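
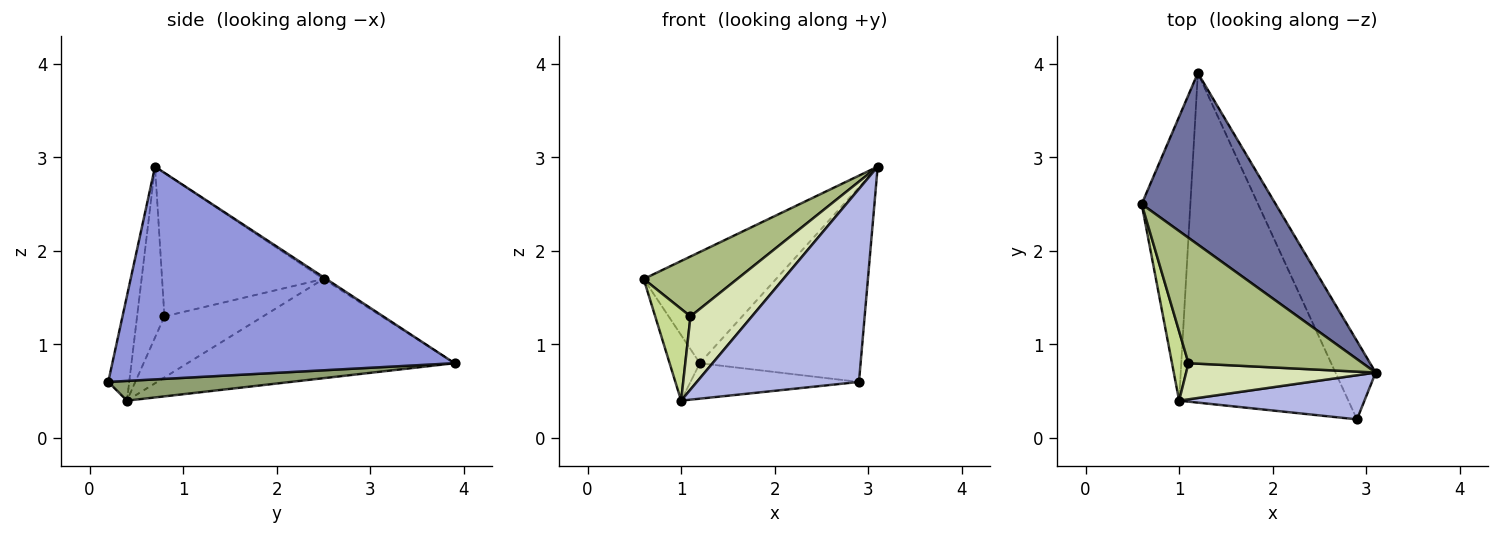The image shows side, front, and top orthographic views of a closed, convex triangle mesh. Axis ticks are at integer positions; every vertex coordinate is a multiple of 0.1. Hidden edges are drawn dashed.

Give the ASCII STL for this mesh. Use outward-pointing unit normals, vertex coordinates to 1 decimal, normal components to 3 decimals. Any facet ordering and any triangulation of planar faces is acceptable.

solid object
 facet normal -0.011 0.544 0.839
  outer loop
   vertex 1.2 3.9 0.8
   vertex 0.6 2.5 1.7
   vertex 3.1 0.7 2.9
  endloop
 endfacet
 facet normal -0.893 0.101 -0.438
  outer loop
   vertex 1.0 0.4 0.4
   vertex 0.6 2.5 1.7
   vertex 1.2 3.9 0.8
  endloop
 endfacet
 facet normal 0.892 0.419 -0.169
  outer loop
   vertex 2.9 0.2 0.6
   vertex 1.2 3.9 0.8
   vertex 3.1 0.7 2.9
  endloop
 endfacet
 facet normal -0.125 -0.967 0.221
  outer loop
   vertex 2.9 0.2 0.6
   vertex 3.1 0.7 2.9
   vertex 1.0 0.4 0.4
  endloop
 endfacet
 facet normal 0.115 0.106 -0.988
  outer loop
   vertex 2.9 0.2 0.6
   vertex 1.0 0.4 0.4
   vertex 1.2 3.9 0.8
  endloop
 endfacet
 facet normal -0.597 -0.346 0.724
  outer loop
   vertex 1.1 0.8 1.3
   vertex 3.1 0.7 2.9
   vertex 0.6 2.5 1.7
  endloop
 endfacet
 facet normal -0.913 -0.326 0.246
  outer loop
   vertex 1.1 0.8 1.3
   vertex 0.6 2.5 1.7
   vertex 1.0 0.4 0.4
  endloop
 endfacet
 facet normal -0.371 -0.833 0.411
  outer loop
   vertex 1.1 0.8 1.3
   vertex 1.0 0.4 0.4
   vertex 3.1 0.7 2.9
  endloop
 endfacet
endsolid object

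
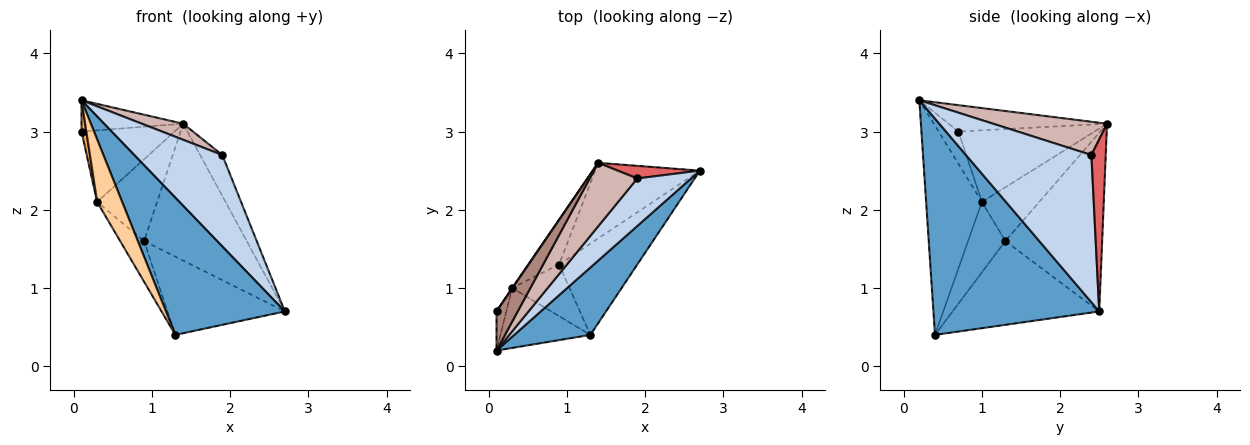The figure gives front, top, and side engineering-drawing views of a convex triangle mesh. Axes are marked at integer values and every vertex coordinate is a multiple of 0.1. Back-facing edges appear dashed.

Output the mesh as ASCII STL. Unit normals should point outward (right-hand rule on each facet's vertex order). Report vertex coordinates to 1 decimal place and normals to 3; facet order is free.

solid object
 facet normal 0.781 -0.560 0.275
  outer loop
   vertex 0.1 0.2 3.4
   vertex 1.3 0.4 0.4
   vertex 2.7 2.5 0.7
  endloop
 endfacet
 facet normal 0.784 -0.551 0.286
  outer loop
   vertex 1.9 2.4 2.7
   vertex 0.1 0.2 3.4
   vertex 2.7 2.5 0.7
  endloop
 endfacet
 facet normal -0.932 -0.226 -0.283
  outer loop
   vertex 0.3 1.0 2.1
   vertex 0.1 0.2 3.4
   vertex 0.1 0.7 3.0
  endloop
 endfacet
 facet normal -0.849 -0.381 -0.365
  outer loop
   vertex 0.3 1.0 2.1
   vertex 1.3 0.4 0.4
   vertex 0.1 0.2 3.4
  endloop
 endfacet
 facet normal -0.631 0.505 -0.589
  outer loop
   vertex 0.9 1.3 1.6
   vertex 2.7 2.5 0.7
   vertex 1.3 0.4 0.4
  endloop
 endfacet
 facet normal -0.694 0.446 -0.566
  outer loop
   vertex 0.9 1.3 1.6
   vertex 1.3 0.4 0.4
   vertex 0.3 1.0 2.1
  endloop
 endfacet
 facet normal 0.526 0.813 0.251
  outer loop
   vertex 1.4 2.6 3.1
   vertex 1.9 2.4 2.7
   vertex 2.7 2.5 0.7
  endloop
 endfacet
 facet normal -0.637 0.675 -0.373
  outer loop
   vertex 1.4 2.6 3.1
   vertex 2.7 2.5 0.7
   vertex 0.9 1.3 1.6
  endloop
 endfacet
 facet normal -0.643 0.672 -0.368
  outer loop
   vertex 1.4 2.6 3.1
   vertex 0.9 1.3 1.6
   vertex 0.3 1.0 2.1
  endloop
 endfacet
 facet normal -0.825 0.565 0.005
  outer loop
   vertex 1.4 2.6 3.1
   vertex 0.3 1.0 2.1
   vertex 0.1 0.7 3.0
  endloop
 endfacet
 facet normal -0.697 0.448 0.560
  outer loop
   vertex 1.4 2.6 3.1
   vertex 0.1 0.7 3.0
   vertex 0.1 0.2 3.4
  endloop
 endfacet
 facet normal 0.561 -0.203 0.803
  outer loop
   vertex 1.4 2.6 3.1
   vertex 0.1 0.2 3.4
   vertex 1.9 2.4 2.7
  endloop
 endfacet
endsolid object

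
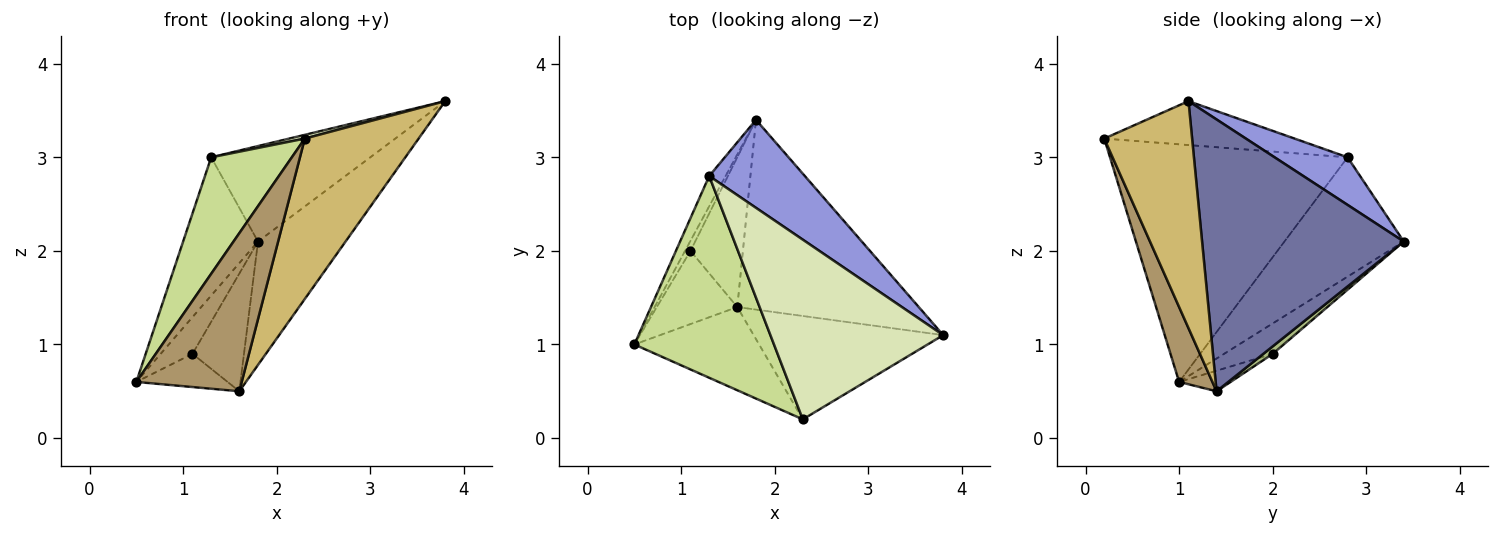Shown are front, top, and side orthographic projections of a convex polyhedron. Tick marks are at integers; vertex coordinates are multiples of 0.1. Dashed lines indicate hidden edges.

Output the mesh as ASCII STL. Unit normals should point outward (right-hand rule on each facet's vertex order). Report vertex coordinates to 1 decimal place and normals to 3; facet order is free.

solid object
 facet normal 0.782 0.340 -0.522
  outer loop
   vertex 1.6 1.4 0.5
   vertex 1.8 3.4 2.1
   vertex 3.8 1.1 3.6
  endloop
 endfacet
 facet normal -0.841 0.528 -0.115
  outer loop
   vertex 1.3 2.8 3.0
   vertex 1.8 3.4 2.1
   vertex 0.5 1.0 0.6
  endloop
 endfacet
 facet normal 0.320 0.697 0.642
  outer loop
   vertex 1.3 2.8 3.0
   vertex 3.8 1.1 3.6
   vertex 1.8 3.4 2.1
  endloop
 endfacet
 facet normal -0.828 0.541 -0.149
  outer loop
   vertex 1.1 2.0 0.9
   vertex 0.5 1.0 0.6
   vertex 1.8 3.4 2.1
  endloop
 endfacet
 facet normal -0.227 0.402 -0.887
  outer loop
   vertex 1.1 2.0 0.9
   vertex 1.6 1.4 0.5
   vertex 0.5 1.0 0.6
  endloop
 endfacet
 facet normal 0.112 0.614 -0.781
  outer loop
   vertex 1.1 2.0 0.9
   vertex 1.8 3.4 2.1
   vertex 1.6 1.4 0.5
  endloop
 endfacet
 facet normal -0.827 -0.281 0.486
  outer loop
   vertex 2.3 0.2 3.2
   vertex 1.3 2.8 3.0
   vertex 0.5 1.0 0.6
  endloop
 endfacet
 facet normal -0.246 -0.020 0.969
  outer loop
   vertex 2.3 0.2 3.2
   vertex 3.8 1.1 3.6
   vertex 1.3 2.8 3.0
  endloop
 endfacet
 facet normal 0.269 -0.852 -0.449
  outer loop
   vertex 2.3 0.2 3.2
   vertex 0.5 1.0 0.6
   vertex 1.6 1.4 0.5
  endloop
 endfacet
 facet normal 0.544 -0.705 -0.454
  outer loop
   vertex 2.3 0.2 3.2
   vertex 1.6 1.4 0.5
   vertex 3.8 1.1 3.6
  endloop
 endfacet
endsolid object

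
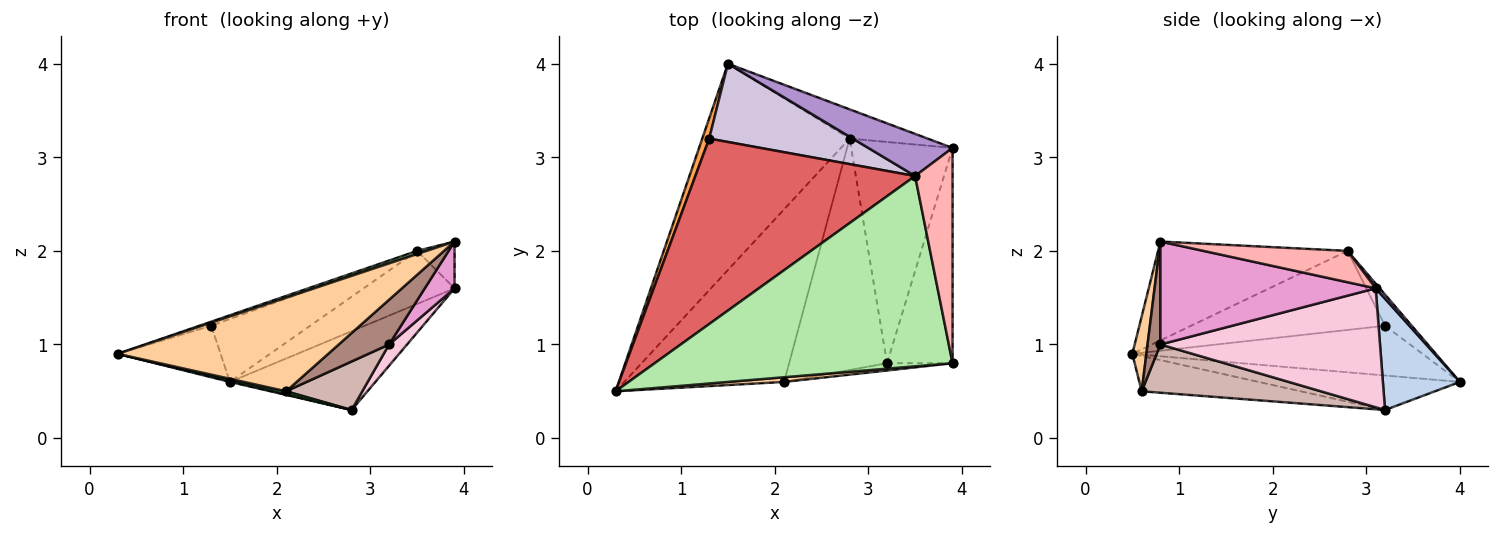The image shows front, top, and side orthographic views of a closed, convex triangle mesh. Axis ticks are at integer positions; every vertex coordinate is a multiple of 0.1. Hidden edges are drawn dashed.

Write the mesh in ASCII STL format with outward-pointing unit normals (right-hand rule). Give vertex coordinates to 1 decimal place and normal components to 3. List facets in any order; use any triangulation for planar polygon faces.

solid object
 facet normal -0.228 -0.005 -0.974
  outer loop
   vertex 2.8 3.2 0.3
   vertex 0.3 0.5 0.9
   vertex 1.5 4.0 0.6
  endloop
 endfacet
 facet normal 0.445 0.840 -0.312
  outer loop
   vertex 3.9 3.1 1.6
   vertex 2.8 3.2 0.3
   vertex 1.5 4.0 0.6
  endloop
 endfacet
 facet normal -0.934 0.332 0.131
  outer loop
   vertex 1.3 3.2 1.2
   vertex 1.5 4.0 0.6
   vertex 0.3 0.5 0.9
  endloop
 endfacet
 facet normal 0.066 -0.997 0.050
  outer loop
   vertex 2.1 0.6 0.5
   vertex 3.9 0.8 2.1
   vertex 0.3 0.5 0.9
  endloop
 endfacet
 facet normal -0.216 -0.017 -0.976
  outer loop
   vertex 2.1 0.6 0.5
   vertex 0.3 0.5 0.9
   vertex 2.8 3.2 0.3
  endloop
 endfacet
 facet normal -0.315 -0.016 0.949
  outer loop
   vertex 3.5 2.8 2.0
   vertex 0.3 0.5 0.9
   vertex 3.9 0.8 2.1
  endloop
 endfacet
 facet normal -0.338 0.021 0.941
  outer loop
   vertex 3.5 2.8 2.0
   vertex 1.3 3.2 1.2
   vertex 0.3 0.5 0.9
  endloop
 endfacet
 facet normal 0.633 0.164 0.756
  outer loop
   vertex 3.5 2.8 2.0
   vertex 3.9 0.8 2.1
   vertex 3.9 3.1 1.6
  endloop
 endfacet
 facet normal 0.035 0.783 0.622
  outer loop
   vertex 3.5 2.8 2.0
   vertex 3.9 3.1 1.6
   vertex 1.5 4.0 0.6
  endloop
 endfacet
 facet normal -0.167 0.618 0.768
  outer loop
   vertex 3.5 2.8 2.0
   vertex 1.5 4.0 0.6
   vertex 1.3 3.2 1.2
  endloop
 endfacet
 facet normal 0.245 -0.957 -0.156
  outer loop
   vertex 3.2 0.8 1.0
   vertex 3.9 0.8 2.1
   vertex 2.1 0.6 0.5
  endloop
 endfacet
 facet normal 0.434 -0.185 -0.882
  outer loop
   vertex 3.2 0.8 1.0
   vertex 2.1 0.6 0.5
   vertex 2.8 3.2 0.3
  endloop
 endfacet
 facet normal 0.838 -0.116 -0.533
  outer loop
   vertex 3.2 0.8 1.0
   vertex 3.9 3.1 1.6
   vertex 3.9 0.8 2.1
  endloop
 endfacet
 facet normal 0.760 -0.062 -0.647
  outer loop
   vertex 3.2 0.8 1.0
   vertex 2.8 3.2 0.3
   vertex 3.9 3.1 1.6
  endloop
 endfacet
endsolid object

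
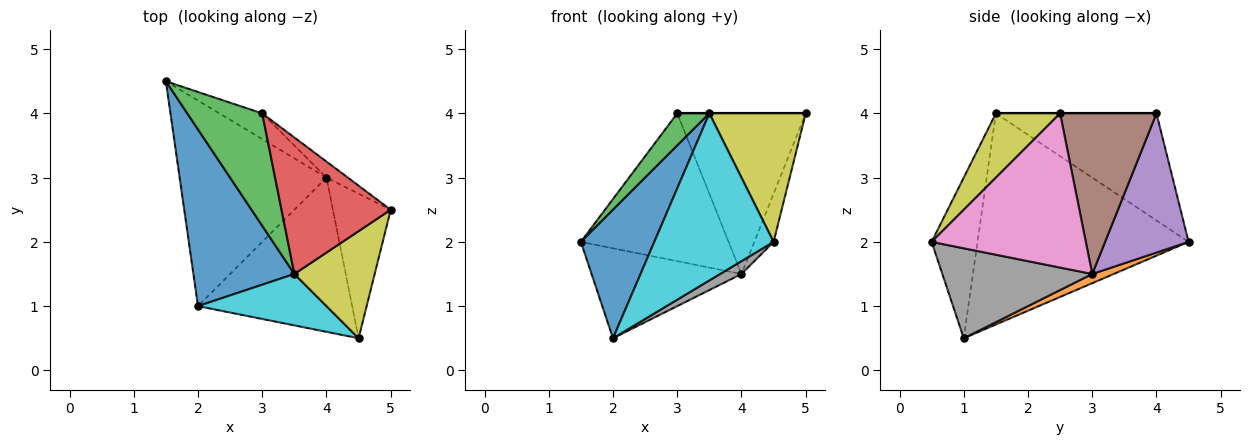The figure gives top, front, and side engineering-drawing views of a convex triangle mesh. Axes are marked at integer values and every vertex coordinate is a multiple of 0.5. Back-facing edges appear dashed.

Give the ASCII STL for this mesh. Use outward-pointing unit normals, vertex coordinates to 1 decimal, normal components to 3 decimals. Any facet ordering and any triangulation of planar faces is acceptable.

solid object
 facet normal -0.861 -0.299 0.412
  outer loop
   vertex 3.5 1.5 4.0
   vertex 1.5 4.5 2.0
   vertex 2.0 1.0 0.5
  endloop
 endfacet
 facet normal 0.057 0.400 -0.915
  outer loop
   vertex 4.0 3.0 1.5
   vertex 2.0 1.0 0.5
   vertex 1.5 4.5 2.0
  endloop
 endfacet
 facet normal -0.808 -0.162 0.566
  outer loop
   vertex 3.0 4.0 4.0
   vertex 1.5 4.5 2.0
   vertex 3.5 1.5 4.0
  endloop
 endfacet
 facet normal 0.000 0.000 1.000
  outer loop
   vertex 3.0 4.0 4.0
   vertex 3.5 1.5 4.0
   vertex 5.0 2.5 4.0
  endloop
 endfacet
 facet normal 0.487 0.861 -0.150
  outer loop
   vertex 3.0 4.0 4.0
   vertex 4.0 3.0 1.5
   vertex 1.5 4.5 2.0
  endloop
 endfacet
 facet normal 0.598 0.797 -0.080
  outer loop
   vertex 3.0 4.0 4.0
   vertex 5.0 2.5 4.0
   vertex 4.0 3.0 1.5
  endloop
 endfacet
 facet normal 0.930 0.116 -0.349
  outer loop
   vertex 4.5 0.5 2.0
   vertex 4.0 3.0 1.5
   vertex 5.0 2.5 4.0
  endloop
 endfacet
 facet normal 0.503 -0.072 -0.862
  outer loop
   vertex 4.5 0.5 2.0
   vertex 2.0 1.0 0.5
   vertex 4.0 3.0 1.5
  endloop
 endfacet
 facet normal 0.456 -0.684 0.570
  outer loop
   vertex 4.5 0.5 2.0
   vertex 5.0 2.5 4.0
   vertex 3.5 1.5 4.0
  endloop
 endfacet
 facet normal -0.345 -0.897 0.276
  outer loop
   vertex 4.5 0.5 2.0
   vertex 3.5 1.5 4.0
   vertex 2.0 1.0 0.5
  endloop
 endfacet
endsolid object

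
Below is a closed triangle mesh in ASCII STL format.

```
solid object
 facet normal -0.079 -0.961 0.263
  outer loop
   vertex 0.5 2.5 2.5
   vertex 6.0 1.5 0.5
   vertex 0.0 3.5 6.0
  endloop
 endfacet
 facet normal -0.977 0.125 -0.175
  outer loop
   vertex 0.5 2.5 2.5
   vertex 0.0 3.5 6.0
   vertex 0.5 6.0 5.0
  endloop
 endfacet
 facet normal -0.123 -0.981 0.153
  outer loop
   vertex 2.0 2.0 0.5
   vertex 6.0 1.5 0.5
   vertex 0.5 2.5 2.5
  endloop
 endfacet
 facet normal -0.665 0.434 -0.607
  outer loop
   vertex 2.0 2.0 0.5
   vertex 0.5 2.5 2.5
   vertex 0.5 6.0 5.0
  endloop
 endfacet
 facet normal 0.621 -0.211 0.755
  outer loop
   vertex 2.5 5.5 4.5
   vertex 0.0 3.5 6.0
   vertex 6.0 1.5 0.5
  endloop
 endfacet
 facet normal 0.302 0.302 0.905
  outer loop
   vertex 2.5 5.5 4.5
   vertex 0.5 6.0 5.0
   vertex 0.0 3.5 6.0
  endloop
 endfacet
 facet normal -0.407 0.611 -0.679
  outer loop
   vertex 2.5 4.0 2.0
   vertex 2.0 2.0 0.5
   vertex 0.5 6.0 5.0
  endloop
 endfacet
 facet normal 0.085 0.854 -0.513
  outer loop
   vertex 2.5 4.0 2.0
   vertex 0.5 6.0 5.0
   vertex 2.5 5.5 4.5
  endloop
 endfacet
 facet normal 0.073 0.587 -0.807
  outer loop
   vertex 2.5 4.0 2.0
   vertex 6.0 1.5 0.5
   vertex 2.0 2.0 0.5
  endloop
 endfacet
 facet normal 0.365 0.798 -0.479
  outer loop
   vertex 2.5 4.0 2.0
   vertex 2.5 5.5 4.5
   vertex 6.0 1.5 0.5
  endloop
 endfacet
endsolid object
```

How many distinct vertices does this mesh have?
7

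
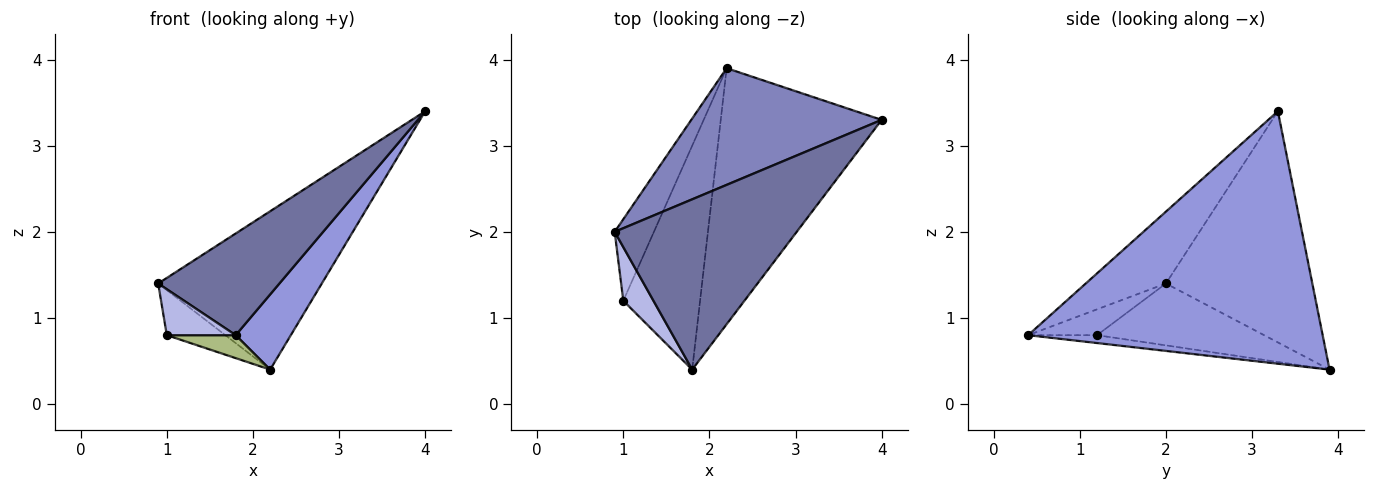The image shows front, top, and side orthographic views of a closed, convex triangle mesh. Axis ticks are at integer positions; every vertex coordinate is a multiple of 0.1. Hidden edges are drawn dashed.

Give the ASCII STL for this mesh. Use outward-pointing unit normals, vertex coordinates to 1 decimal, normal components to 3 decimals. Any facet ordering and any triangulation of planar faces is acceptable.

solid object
 facet normal -0.321 -0.486 0.813
  outer loop
   vertex 1.8 0.4 0.8
   vertex 4.0 3.3 3.4
   vertex 0.9 2.0 1.4
  endloop
 endfacet
 facet normal -0.584 0.653 0.481
  outer loop
   vertex 2.2 3.9 0.4
   vertex 0.9 2.0 1.4
   vertex 4.0 3.3 3.4
  endloop
 endfacet
 facet normal 0.833 -0.156 -0.531
  outer loop
   vertex 2.2 3.9 0.4
   vertex 4.0 3.3 3.4
   vertex 1.8 0.4 0.8
  endloop
 endfacet
 facet normal -0.545 -0.545 0.636
  outer loop
   vertex 1.0 1.2 0.8
   vertex 1.8 0.4 0.8
   vertex 0.9 2.0 1.4
  endloop
 endfacet
 facet normal -0.810 0.284 -0.513
  outer loop
   vertex 1.0 1.2 0.8
   vertex 0.9 2.0 1.4
   vertex 2.2 3.9 0.4
  endloop
 endfacet
 facet normal -0.102 -0.102 -0.990
  outer loop
   vertex 1.0 1.2 0.8
   vertex 2.2 3.9 0.4
   vertex 1.8 0.4 0.8
  endloop
 endfacet
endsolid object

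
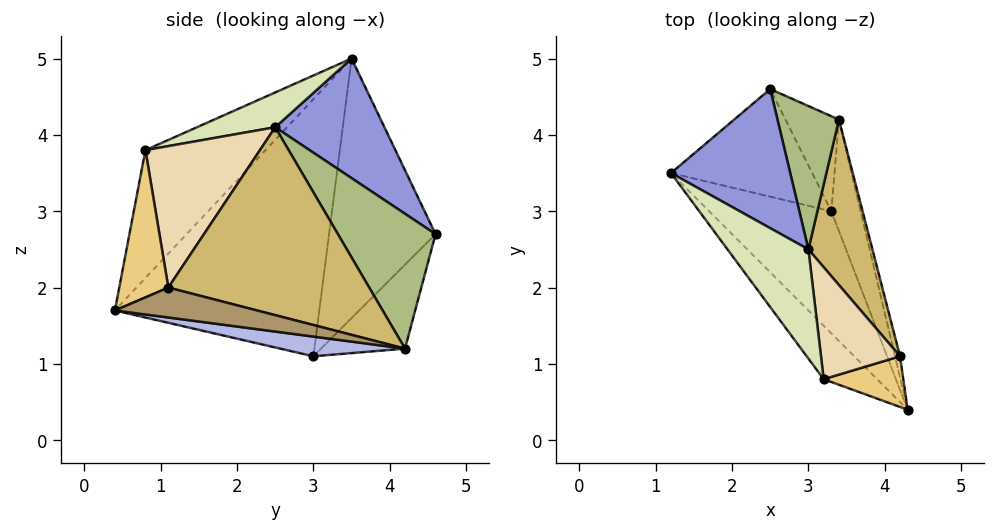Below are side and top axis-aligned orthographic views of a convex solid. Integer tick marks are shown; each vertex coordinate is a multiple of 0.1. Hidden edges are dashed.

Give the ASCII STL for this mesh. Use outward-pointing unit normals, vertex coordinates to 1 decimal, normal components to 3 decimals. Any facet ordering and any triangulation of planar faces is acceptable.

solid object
 facet normal -0.825 -0.408 -0.392
  outer loop
   vertex 3.3 3.0 1.1
   vertex 4.3 0.4 1.7
   vertex 1.2 3.5 5.0
  endloop
 endfacet
 facet normal -0.878 0.039 -0.478
  outer loop
   vertex 3.3 3.0 1.1
   vertex 1.2 3.5 5.0
   vertex 2.5 4.6 2.7
  endloop
 endfacet
 facet normal 0.597 0.539 0.595
  outer loop
   vertex 3.0 2.5 4.1
   vertex 2.5 4.6 2.7
   vertex 1.2 3.5 5.0
  endloop
 endfacet
 facet normal 0.557 0.023 -0.830
  outer loop
   vertex 3.4 4.2 1.2
   vertex 4.3 0.4 1.7
   vertex 3.3 3.0 1.1
  endloop
 endfacet
 facet normal -0.838 0.114 -0.533
  outer loop
   vertex 3.4 4.2 1.2
   vertex 3.3 3.0 1.1
   vertex 2.5 4.6 2.7
  endloop
 endfacet
 facet normal 0.816 0.442 0.372
  outer loop
   vertex 3.4 4.2 1.2
   vertex 2.5 4.6 2.7
   vertex 3.0 2.5 4.1
  endloop
 endfacet
 facet normal -0.821 -0.456 -0.343
  outer loop
   vertex 3.2 0.8 3.8
   vertex 1.2 3.5 5.0
   vertex 4.3 0.4 1.7
  endloop
 endfacet
 facet normal 0.392 -0.115 0.913
  outer loop
   vertex 3.2 0.8 3.8
   vertex 3.0 2.5 4.1
   vertex 1.2 3.5 5.0
  endloop
 endfacet
 facet normal 0.965 0.207 -0.162
  outer loop
   vertex 4.2 1.1 2.0
   vertex 4.3 0.4 1.7
   vertex 3.4 4.2 1.2
  endloop
 endfacet
 facet normal 0.900 0.311 0.307
  outer loop
   vertex 4.2 1.1 2.0
   vertex 3.4 4.2 1.2
   vertex 3.0 2.5 4.1
  endloop
 endfacet
 facet normal 0.877 -0.078 0.474
  outer loop
   vertex 4.2 1.1 2.0
   vertex 3.2 0.8 3.8
   vertex 4.3 0.4 1.7
  endloop
 endfacet
 facet normal 0.873 0.017 0.488
  outer loop
   vertex 4.2 1.1 2.0
   vertex 3.0 2.5 4.1
   vertex 3.2 0.8 3.8
  endloop
 endfacet
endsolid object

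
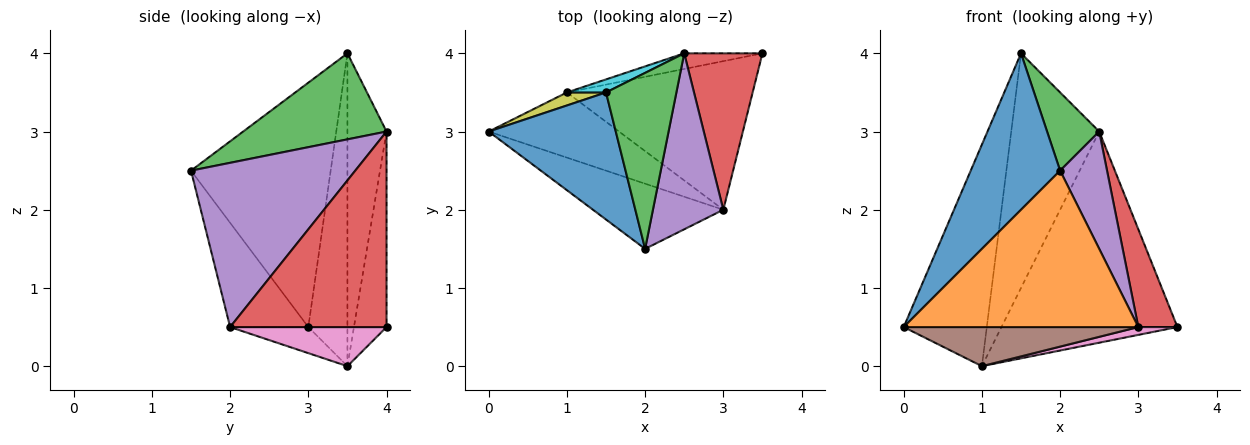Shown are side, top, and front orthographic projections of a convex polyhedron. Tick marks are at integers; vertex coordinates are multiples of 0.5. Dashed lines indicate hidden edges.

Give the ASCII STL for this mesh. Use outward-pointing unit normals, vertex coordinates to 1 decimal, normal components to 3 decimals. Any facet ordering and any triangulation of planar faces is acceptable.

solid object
 facet normal -0.772 -0.494 0.401
  outer loop
   vertex 1.5 3.5 4.0
   vertex 0.0 3.0 0.5
   vertex 2.0 1.5 2.5
  endloop
 endfacet
 facet normal -0.294 -0.882 -0.368
  outer loop
   vertex 3.0 2.0 0.5
   vertex 2.0 1.5 2.5
   vertex 0.0 3.0 0.5
  endloop
 endfacet
 facet normal 0.745 -0.271 0.610
  outer loop
   vertex 2.5 4.0 3.0
   vertex 1.5 3.5 4.0
   vertex 2.0 1.5 2.5
  endloop
 endfacet
 facet normal 0.904 -0.226 0.362
  outer loop
   vertex 2.5 4.0 3.0
   vertex 3.0 2.0 0.5
   vertex 3.5 4.0 0.5
  endloop
 endfacet
 facet normal 0.889 -0.254 0.381
  outer loop
   vertex 2.5 4.0 3.0
   vertex 2.0 1.5 2.5
   vertex 3.0 2.0 0.5
  endloop
 endfacet
 facet normal -0.169 -0.507 -0.845
  outer loop
   vertex 1.0 3.5 0.0
   vertex 3.0 2.0 0.5
   vertex 0.0 3.0 0.5
  endloop
 endfacet
 facet normal 0.206 -0.051 -0.977
  outer loop
   vertex 1.0 3.5 0.0
   vertex 3.5 4.0 0.5
   vertex 3.0 2.0 0.5
  endloop
 endfacet
 facet normal -0.182 0.981 -0.073
  outer loop
   vertex 1.0 3.5 0.0
   vertex 2.5 4.0 3.0
   vertex 3.5 4.0 0.5
  endloop
 endfacet
 facet normal -0.425 0.904 0.053
  outer loop
   vertex 1.0 3.5 0.0
   vertex 0.0 3.0 0.5
   vertex 1.5 3.5 4.0
  endloop
 endfacet
 facet normal -0.406 0.913 0.051
  outer loop
   vertex 1.0 3.5 0.0
   vertex 1.5 3.5 4.0
   vertex 2.5 4.0 3.0
  endloop
 endfacet
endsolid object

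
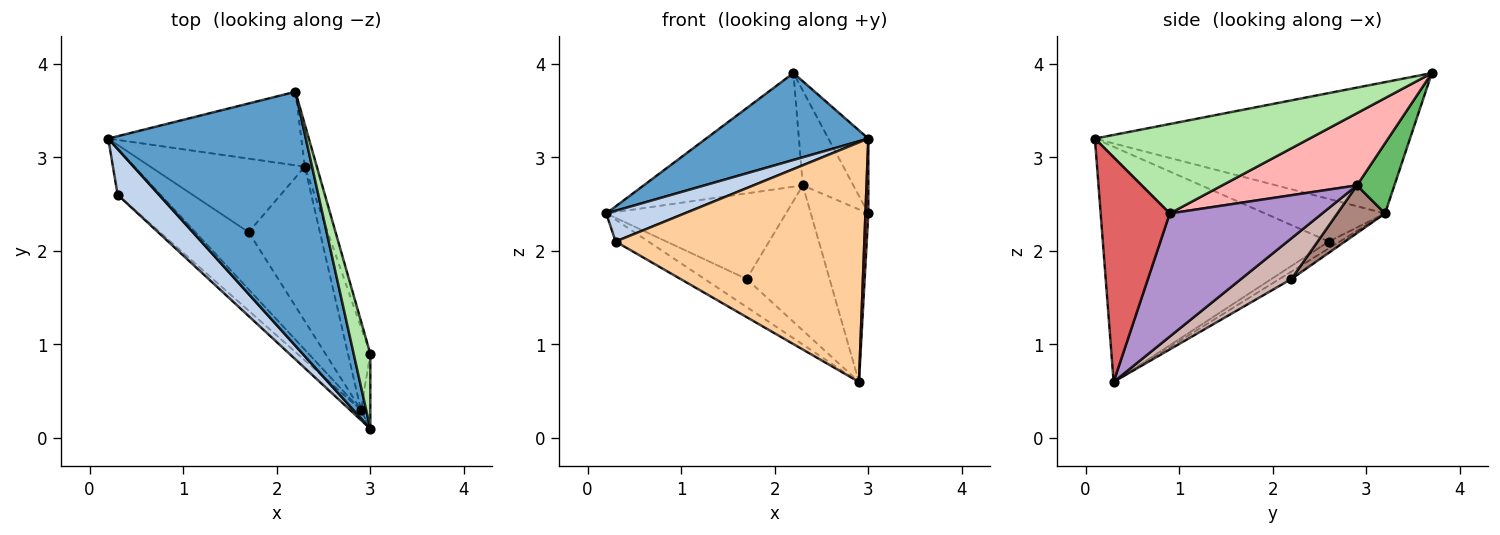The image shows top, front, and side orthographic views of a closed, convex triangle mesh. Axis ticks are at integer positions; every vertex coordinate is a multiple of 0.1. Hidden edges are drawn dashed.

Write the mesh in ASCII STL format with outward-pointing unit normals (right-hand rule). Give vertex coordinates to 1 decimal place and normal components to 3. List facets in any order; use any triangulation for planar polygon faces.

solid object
 facet normal -0.532 -0.274 0.801
  outer loop
   vertex 2.2 3.7 3.9
   vertex 0.2 3.2 2.4
   vertex 3.0 0.1 3.2
  endloop
 endfacet
 facet normal -0.650 -0.424 0.631
  outer loop
   vertex 0.3 2.6 2.1
   vertex 3.0 0.1 3.2
   vertex 0.2 3.2 2.4
  endloop
 endfacet
 facet normal -0.141 0.424 -0.895
  outer loop
   vertex 0.3 2.6 2.1
   vertex 0.2 3.2 2.4
   vertex 2.9 0.3 0.6
  endloop
 endfacet
 facet normal -0.672 -0.740 -0.031
  outer loop
   vertex 0.3 2.6 2.1
   vertex 2.9 0.3 0.6
   vertex 3.0 0.1 3.2
  endloop
 endfacet
 facet normal 0.194 0.824 -0.533
  outer loop
   vertex 2.3 2.9 2.7
   vertex 0.2 3.2 2.4
   vertex 2.2 3.7 3.9
  endloop
 endfacet
 facet normal 0.967 0.180 0.180
  outer loop
   vertex 3.0 0.9 2.4
   vertex 2.2 3.7 3.9
   vertex 3.0 0.1 3.2
  endloop
 endfacet
 facet normal 0.998 -0.042 -0.042
  outer loop
   vertex 3.0 0.9 2.4
   vertex 3.0 0.1 3.2
   vertex 2.9 0.3 0.6
  endloop
 endfacet
 facet normal 0.925 0.347 -0.154
  outer loop
   vertex 3.0 0.9 2.4
   vertex 2.3 2.9 2.7
   vertex 2.2 3.7 3.9
  endloop
 endfacet
 facet normal 0.922 0.348 -0.167
  outer loop
   vertex 3.0 0.9 2.4
   vertex 2.9 0.3 0.6
   vertex 2.3 2.9 2.7
  endloop
 endfacet
 facet normal -0.124 0.437 -0.891
  outer loop
   vertex 1.7 2.2 1.7
   vertex 2.9 0.3 0.6
   vertex 0.2 3.2 2.4
  endloop
 endfacet
 facet normal 0.197 0.743 -0.639
  outer loop
   vertex 1.7 2.2 1.7
   vertex 0.2 3.2 2.4
   vertex 2.3 2.9 2.7
  endloop
 endfacet
 facet normal 0.384 0.632 -0.673
  outer loop
   vertex 1.7 2.2 1.7
   vertex 2.3 2.9 2.7
   vertex 2.9 0.3 0.6
  endloop
 endfacet
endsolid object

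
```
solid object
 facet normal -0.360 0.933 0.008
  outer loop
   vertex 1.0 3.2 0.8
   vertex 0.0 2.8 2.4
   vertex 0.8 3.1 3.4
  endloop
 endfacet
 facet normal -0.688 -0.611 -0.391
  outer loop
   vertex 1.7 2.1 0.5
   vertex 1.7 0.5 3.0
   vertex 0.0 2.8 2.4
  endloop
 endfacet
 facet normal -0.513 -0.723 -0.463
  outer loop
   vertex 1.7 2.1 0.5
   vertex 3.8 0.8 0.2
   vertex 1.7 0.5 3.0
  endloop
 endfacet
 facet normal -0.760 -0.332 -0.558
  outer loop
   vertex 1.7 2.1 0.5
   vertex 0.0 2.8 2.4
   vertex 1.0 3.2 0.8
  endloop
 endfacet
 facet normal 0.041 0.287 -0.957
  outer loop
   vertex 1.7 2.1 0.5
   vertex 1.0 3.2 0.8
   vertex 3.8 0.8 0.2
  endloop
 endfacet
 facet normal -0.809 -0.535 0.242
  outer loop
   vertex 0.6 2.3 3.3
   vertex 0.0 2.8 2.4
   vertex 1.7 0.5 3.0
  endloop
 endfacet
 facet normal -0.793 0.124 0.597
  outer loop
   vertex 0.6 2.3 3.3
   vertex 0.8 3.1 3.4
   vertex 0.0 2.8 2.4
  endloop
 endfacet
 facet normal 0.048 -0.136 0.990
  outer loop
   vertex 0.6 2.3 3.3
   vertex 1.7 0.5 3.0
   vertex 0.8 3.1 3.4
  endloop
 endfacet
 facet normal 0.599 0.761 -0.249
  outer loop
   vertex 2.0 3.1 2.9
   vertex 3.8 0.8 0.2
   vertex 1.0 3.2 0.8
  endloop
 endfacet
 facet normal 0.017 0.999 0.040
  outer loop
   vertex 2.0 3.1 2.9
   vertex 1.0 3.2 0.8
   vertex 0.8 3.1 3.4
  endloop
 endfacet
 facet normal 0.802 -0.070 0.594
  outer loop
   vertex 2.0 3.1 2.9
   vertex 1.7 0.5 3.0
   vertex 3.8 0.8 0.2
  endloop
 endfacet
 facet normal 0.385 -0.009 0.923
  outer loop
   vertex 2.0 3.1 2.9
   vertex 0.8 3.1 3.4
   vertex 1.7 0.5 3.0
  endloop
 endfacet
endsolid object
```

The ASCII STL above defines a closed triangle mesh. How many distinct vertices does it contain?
8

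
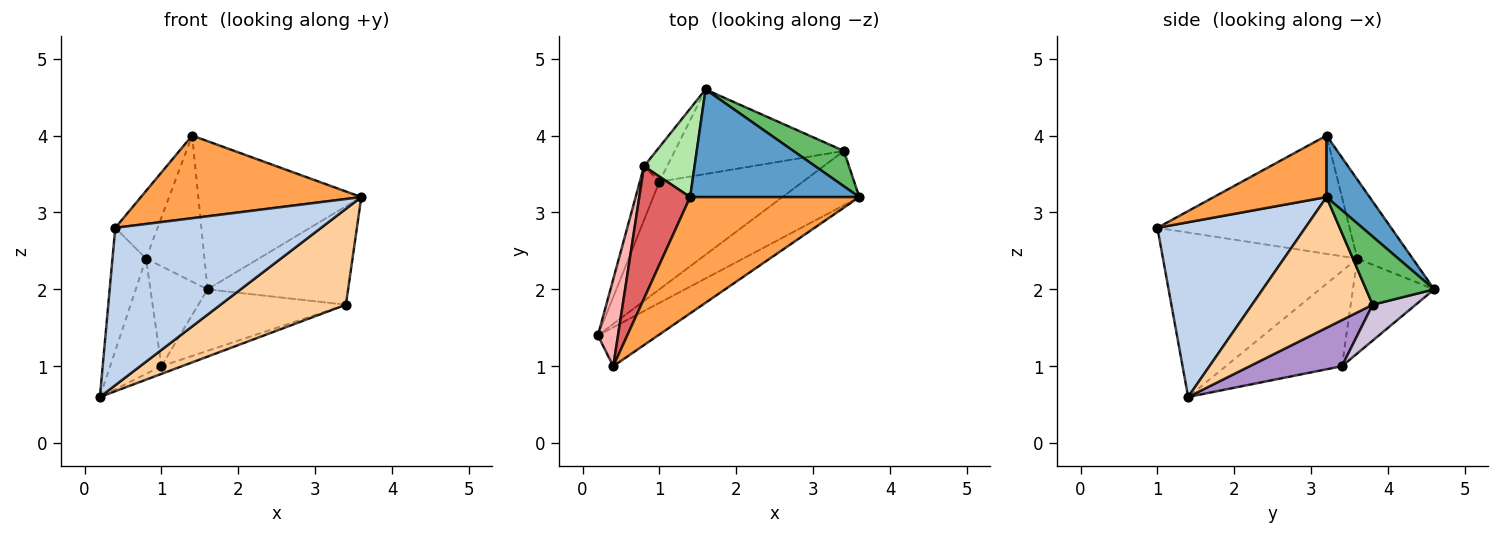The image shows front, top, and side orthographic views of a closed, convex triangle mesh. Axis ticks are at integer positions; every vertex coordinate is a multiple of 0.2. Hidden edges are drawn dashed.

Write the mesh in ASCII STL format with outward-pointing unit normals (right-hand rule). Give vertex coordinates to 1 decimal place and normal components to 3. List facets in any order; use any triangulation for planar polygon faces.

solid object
 facet normal 0.209 0.791 0.575
  outer loop
   vertex 1.4 3.2 4.0
   vertex 3.6 3.2 3.2
   vertex 1.6 4.6 2.0
  endloop
 endfacet
 facet normal 0.572 -0.796 -0.197
  outer loop
   vertex 0.4 1.0 2.8
   vertex 0.2 1.4 0.6
   vertex 3.6 3.2 3.2
  endloop
 endfacet
 facet normal 0.284 -0.555 0.781
  outer loop
   vertex 0.4 1.0 2.8
   vertex 3.6 3.2 3.2
   vertex 1.4 3.2 4.0
  endloop
 endfacet
 facet normal 0.642 -0.667 -0.378
  outer loop
   vertex 3.4 3.8 1.8
   vertex 3.6 3.2 3.2
   vertex 0.2 1.4 0.6
  endloop
 endfacet
 facet normal 0.415 0.856 0.308
  outer loop
   vertex 3.4 3.8 1.8
   vertex 1.6 4.6 2.0
   vertex 3.6 3.2 3.2
  endloop
 endfacet
 facet normal -0.630 0.665 0.402
  outer loop
   vertex 0.8 3.6 2.4
   vertex 1.4 3.2 4.0
   vertex 1.6 4.6 2.0
  endloop
 endfacet
 facet normal -0.900 0.198 0.387
  outer loop
   vertex 0.8 3.6 2.4
   vertex 0.4 1.0 2.8
   vertex 1.4 3.2 4.0
  endloop
 endfacet
 facet normal -0.978 0.169 0.120
  outer loop
   vertex 0.8 3.6 2.4
   vertex 0.2 1.4 0.6
   vertex 0.4 1.0 2.8
  endloop
 endfacet
 facet normal 0.305 0.068 -0.950
  outer loop
   vertex 1.0 3.4 1.0
   vertex 3.4 3.8 1.8
   vertex 0.2 1.4 0.6
  endloop
 endfacet
 facet normal 0.169 0.580 -0.797
  outer loop
   vertex 1.0 3.4 1.0
   vertex 1.6 4.6 2.0
   vertex 3.4 3.8 1.8
  endloop
 endfacet
 facet normal -0.899 0.397 -0.185
  outer loop
   vertex 1.0 3.4 1.0
   vertex 0.2 1.4 0.6
   vertex 0.8 3.6 2.4
  endloop
 endfacet
 facet normal -0.802 0.564 -0.195
  outer loop
   vertex 1.0 3.4 1.0
   vertex 0.8 3.6 2.4
   vertex 1.6 4.6 2.0
  endloop
 endfacet
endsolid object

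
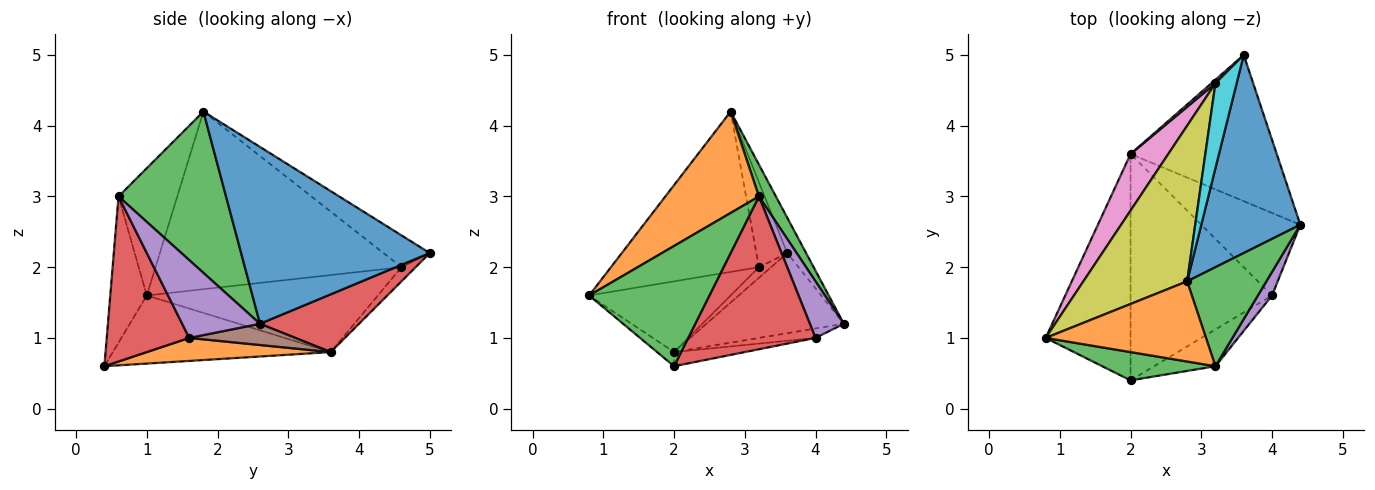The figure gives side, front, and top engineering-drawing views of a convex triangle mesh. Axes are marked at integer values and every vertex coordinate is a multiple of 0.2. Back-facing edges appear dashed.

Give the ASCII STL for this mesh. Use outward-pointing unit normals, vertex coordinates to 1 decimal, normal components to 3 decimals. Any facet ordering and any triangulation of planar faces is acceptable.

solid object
 facet normal 0.869 0.087 0.487
  outer loop
   vertex 2.8 1.8 4.2
   vertex 4.4 2.6 1.2
   vertex 3.6 5.0 2.2
  endloop
 endfacet
 facet normal -0.442 -0.704 0.556
  outer loop
   vertex 3.2 0.6 3.0
   vertex 2.8 1.8 4.2
   vertex 0.8 1.0 1.6
  endloop
 endfacet
 facet normal 0.889 -0.140 0.437
  outer loop
   vertex 3.2 0.6 3.0
   vertex 4.4 2.6 1.2
   vertex 2.8 1.8 4.2
  endloop
 endfacet
 facet normal 0.327 0.454 -0.828
  outer loop
   vertex 2.0 3.6 0.8
   vertex 3.6 5.0 2.2
   vertex 4.4 2.6 1.2
  endloop
 endfacet
 facet normal 0.904 -0.395 0.164
  outer loop
   vertex 4.0 1.6 1.0
   vertex 4.4 2.6 1.2
   vertex 3.2 0.6 3.0
  endloop
 endfacet
 facet normal 0.208 0.111 -0.972
  outer loop
   vertex 4.0 1.6 1.0
   vertex 2.0 3.6 0.8
   vertex 4.4 2.6 1.2
  endloop
 endfacet
 facet normal -0.787 0.482 0.385
  outer loop
   vertex 3.2 4.6 2.0
   vertex 2.0 3.6 0.8
   vertex 0.8 1.0 1.6
  endloop
 endfacet
 facet normal -0.742 0.636 0.212
  outer loop
   vertex 3.2 4.6 2.0
   vertex 3.6 5.0 2.2
   vertex 2.0 3.6 0.8
  endloop
 endfacet
 facet normal -0.766 0.461 0.448
  outer loop
   vertex 3.2 4.6 2.0
   vertex 0.8 1.0 1.6
   vertex 2.8 1.8 4.2
  endloop
 endfacet
 facet normal -0.728 0.485 0.485
  outer loop
   vertex 3.2 4.6 2.0
   vertex 2.8 1.8 4.2
   vertex 3.6 5.0 2.2
  endloop
 endfacet
 facet normal -0.625 0.049 -0.779
  outer loop
   vertex 2.0 0.4 0.6
   vertex 0.8 1.0 1.6
   vertex 2.0 3.6 0.8
  endloop
 endfacet
 facet normal 0.160 0.062 -0.985
  outer loop
   vertex 2.0 0.4 0.6
   vertex 2.0 3.6 0.8
   vertex 4.0 1.6 1.0
  endloop
 endfacet
 facet normal -0.284 -0.933 0.220
  outer loop
   vertex 2.0 0.4 0.6
   vertex 3.2 0.6 3.0
   vertex 0.8 1.0 1.6
  endloop
 endfacet
 facet normal 0.533 -0.823 -0.198
  outer loop
   vertex 2.0 0.4 0.6
   vertex 4.0 1.6 1.0
   vertex 3.2 0.6 3.0
  endloop
 endfacet
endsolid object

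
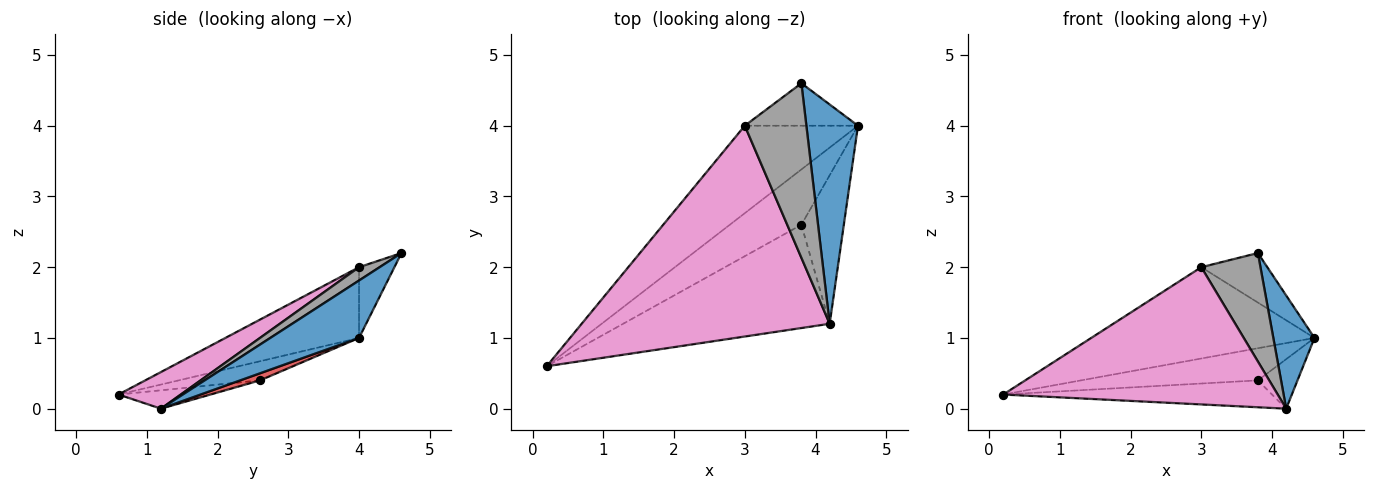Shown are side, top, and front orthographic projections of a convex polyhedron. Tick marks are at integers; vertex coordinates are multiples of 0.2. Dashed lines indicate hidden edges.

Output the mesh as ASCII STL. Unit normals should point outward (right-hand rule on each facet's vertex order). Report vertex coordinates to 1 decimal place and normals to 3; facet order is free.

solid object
 facet normal 0.703 -0.326 0.632
  outer loop
   vertex 3.8 4.6 2.2
   vertex 4.2 1.2 0.0
   vertex 4.6 4.0 1.0
  endloop
 endfacet
 facet normal -0.225 0.490 -0.842
  outer loop
   vertex 3.8 2.6 0.4
   vertex 0.2 0.6 0.2
   vertex 4.6 4.0 1.0
  endloop
 endfacet
 facet normal -0.086 0.251 -0.964
  outer loop
   vertex 3.8 2.6 0.4
   vertex 4.2 1.2 0.0
   vertex 0.2 0.6 0.2
  endloop
 endfacet
 facet normal 0.156 0.312 -0.937
  outer loop
   vertex 3.8 2.6 0.4
   vertex 4.6 4.0 1.0
   vertex 4.2 1.2 0.0
  endloop
 endfacet
 facet normal -0.397 0.663 -0.635
  outer loop
   vertex 3.0 4.0 2.0
   vertex 4.6 4.0 1.0
   vertex 0.2 0.6 0.2
  endloop
 endfacet
 facet normal -0.377 0.703 -0.603
  outer loop
   vertex 3.0 4.0 2.0
   vertex 3.8 4.6 2.2
   vertex 4.6 4.0 1.0
  endloop
 endfacet
 facet normal 0.123 -0.541 0.832
  outer loop
   vertex 3.0 4.0 2.0
   vertex 0.2 0.6 0.2
   vertex 4.2 1.2 0.0
  endloop
 endfacet
 facet normal 0.181 -0.519 0.835
  outer loop
   vertex 3.0 4.0 2.0
   vertex 4.2 1.2 0.0
   vertex 3.8 4.6 2.2
  endloop
 endfacet
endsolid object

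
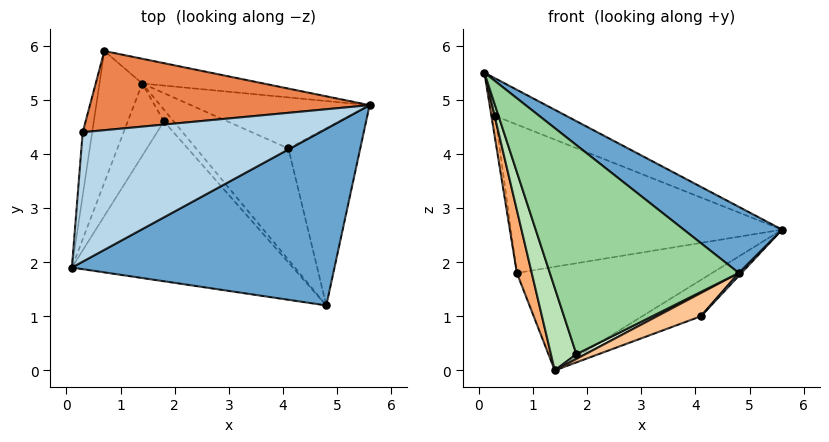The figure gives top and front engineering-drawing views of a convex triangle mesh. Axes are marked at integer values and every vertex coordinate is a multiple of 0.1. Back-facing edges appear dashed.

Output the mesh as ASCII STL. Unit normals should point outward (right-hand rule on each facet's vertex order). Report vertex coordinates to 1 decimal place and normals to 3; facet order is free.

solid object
 facet normal 0.565 -0.289 0.773
  outer loop
   vertex 4.8 1.2 1.8
   vertex 5.6 4.9 2.6
   vertex 0.1 1.9 5.5
  endloop
 endfacet
 facet normal 0.732 -0.011 -0.681
  outer loop
   vertex 4.1 4.1 1.0
   vertex 5.6 4.9 2.6
   vertex 4.8 1.2 1.8
  endloop
 endfacet
 facet normal 0.334 0.263 0.905
  outer loop
   vertex 0.3 4.4 4.7
   vertex 0.1 1.9 5.5
   vertex 5.6 4.9 2.6
  endloop
 endfacet
 facet normal -0.992 0.043 -0.115
  outer loop
   vertex 0.3 4.4 4.7
   vertex 0.7 5.9 1.8
   vertex 0.1 1.9 5.5
  endloop
 endfacet
 facet normal 0.103 0.878 0.468
  outer loop
   vertex 0.3 4.4 4.7
   vertex 5.6 4.9 2.6
   vertex 0.7 5.9 1.8
  endloop
 endfacet
 facet normal -0.937 -0.150 -0.314
  outer loop
   vertex 1.4 5.3 0.0
   vertex 0.1 1.9 5.5
   vertex 0.7 5.9 1.8
  endloop
 endfacet
 facet normal 0.262 -0.197 -0.945
  outer loop
   vertex 1.4 5.3 0.0
   vertex 4.1 4.1 1.0
   vertex 4.8 1.2 1.8
  endloop
 endfacet
 facet normal 0.230 0.947 -0.226
  outer loop
   vertex 1.4 5.3 0.0
   vertex 0.7 5.9 1.8
   vertex 5.6 4.9 2.6
  endloop
 endfacet
 facet normal 0.488 0.506 -0.711
  outer loop
   vertex 1.4 5.3 0.0
   vertex 5.6 4.9 2.6
   vertex 4.1 4.1 1.0
  endloop
 endfacet
 facet normal -0.512 -0.682 -0.522
  outer loop
   vertex 1.8 4.6 0.3
   vertex 4.8 1.2 1.8
   vertex 0.1 1.9 5.5
  endloop
 endfacet
 facet normal -0.635 -0.581 -0.509
  outer loop
   vertex 1.8 4.6 0.3
   vertex 0.1 1.9 5.5
   vertex 1.4 5.3 0.0
  endloop
 endfacet
 facet normal 0.038 -0.375 -0.926
  outer loop
   vertex 1.8 4.6 0.3
   vertex 1.4 5.3 0.0
   vertex 4.8 1.2 1.8
  endloop
 endfacet
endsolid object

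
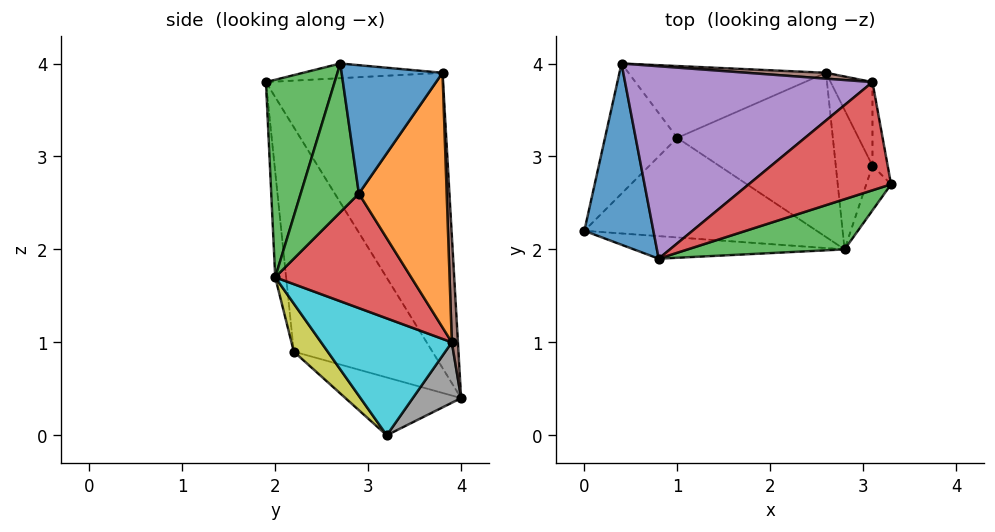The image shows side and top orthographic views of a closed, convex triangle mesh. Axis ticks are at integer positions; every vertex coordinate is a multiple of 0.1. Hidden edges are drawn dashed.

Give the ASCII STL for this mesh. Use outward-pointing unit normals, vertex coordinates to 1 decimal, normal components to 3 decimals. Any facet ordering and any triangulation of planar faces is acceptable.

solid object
 facet normal -0.917 0.282 0.282
  outer loop
   vertex 0.8 1.9 3.8
   vertex 0.4 4.0 0.4
   vertex 0.0 2.2 0.9
  endloop
 endfacet
 facet normal -0.045 -0.995 -0.090
  outer loop
   vertex 2.8 2.0 1.7
   vertex 0.8 1.9 3.8
   vertex 0.0 2.2 0.9
  endloop
 endfacet
 facet normal 0.281 -0.933 0.223
  outer loop
   vertex 2.8 2.0 1.7
   vertex 3.3 2.7 4.0
   vertex 0.8 1.9 3.8
  endloop
 endfacet
 facet normal -0.102 0.072 0.992
  outer loop
   vertex 3.1 3.8 3.9
   vertex 0.8 1.9 3.8
   vertex 3.3 2.7 4.0
  endloop
 endfacet
 facet normal -0.571 0.666 0.479
  outer loop
   vertex 3.1 3.8 3.9
   vertex 0.4 4.0 0.4
   vertex 0.8 1.9 3.8
  endloop
 endfacet
 facet normal 0.038 0.999 0.028
  outer loop
   vertex 2.6 3.9 1.0
   vertex 0.4 4.0 0.4
   vertex 3.1 3.8 3.9
  endloop
 endfacet
 facet normal -0.623 -0.078 -0.778
  outer loop
   vertex 1.0 3.2 0.0
   vertex 0.0 2.2 0.9
   vertex 0.4 4.0 0.4
  endloop
 endfacet
 facet normal 0.240 0.572 -0.784
  outer loop
   vertex 1.0 3.2 0.0
   vertex 0.4 4.0 0.4
   vertex 2.6 3.9 1.0
  endloop
 endfacet
 facet normal 0.137 -0.735 -0.664
  outer loop
   vertex 1.0 3.2 0.0
   vertex 2.8 2.0 1.7
   vertex 0.0 2.2 0.9
  endloop
 endfacet
 facet normal 0.585 -0.225 -0.779
  outer loop
   vertex 1.0 3.2 0.0
   vertex 2.6 3.9 1.0
   vertex 2.8 2.0 1.7
  endloop
 endfacet
 facet normal 0.979 0.167 -0.116
  outer loop
   vertex 3.1 2.9 2.6
   vertex 3.1 3.8 3.9
   vertex 3.3 2.7 4.0
  endloop
 endfacet
 facet normal 0.961 0.228 -0.158
  outer loop
   vertex 3.1 2.9 2.6
   vertex 2.6 3.9 1.0
   vertex 3.1 3.8 3.9
  endloop
 endfacet
 facet normal 0.973 -0.162 -0.162
  outer loop
   vertex 3.1 2.9 2.6
   vertex 3.3 2.7 4.0
   vertex 2.8 2.0 1.7
  endloop
 endfacet
 facet normal 0.952 -0.012 -0.305
  outer loop
   vertex 3.1 2.9 2.6
   vertex 2.8 2.0 1.7
   vertex 2.6 3.9 1.0
  endloop
 endfacet
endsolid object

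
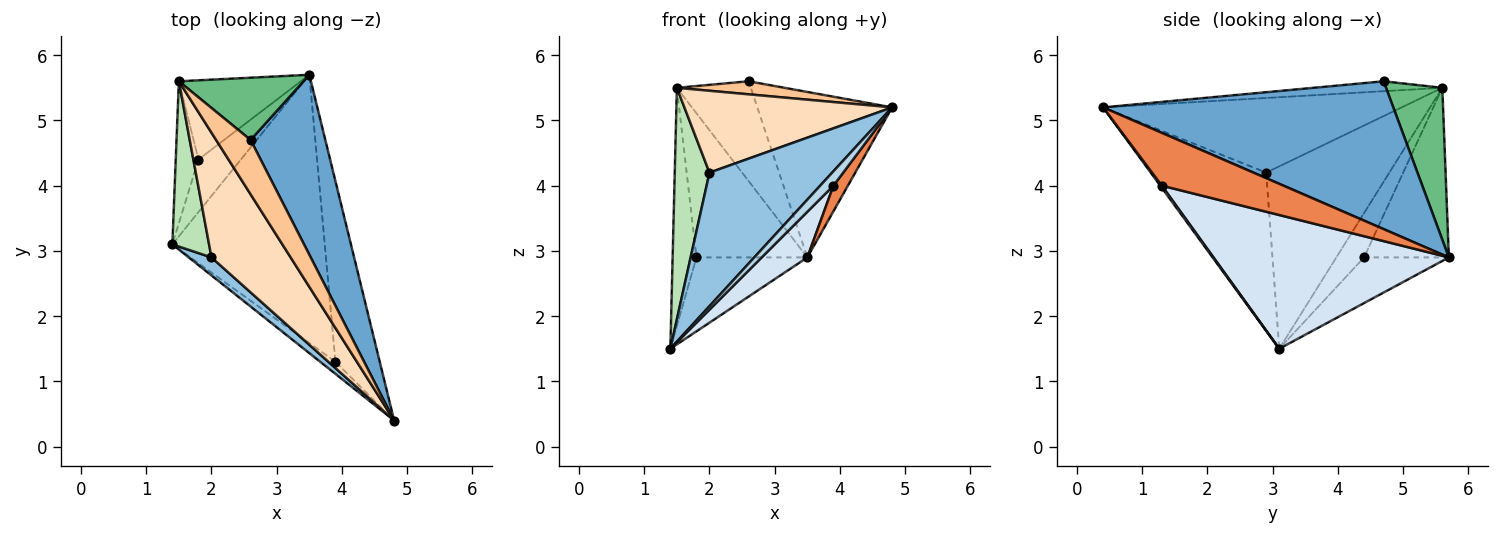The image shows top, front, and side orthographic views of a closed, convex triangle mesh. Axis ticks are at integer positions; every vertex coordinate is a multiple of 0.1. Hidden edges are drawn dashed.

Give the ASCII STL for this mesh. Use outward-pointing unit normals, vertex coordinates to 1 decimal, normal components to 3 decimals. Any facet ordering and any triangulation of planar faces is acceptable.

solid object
 facet normal 0.824 0.383 0.417
  outer loop
   vertex 2.6 4.7 5.6
   vertex 4.8 0.4 5.2
   vertex 3.5 5.7 2.9
  endloop
 endfacet
 facet normal -0.682 -0.725 0.098
  outer loop
   vertex 2.0 2.9 4.2
   vertex 1.4 3.1 1.5
   vertex 4.8 0.4 5.2
  endloop
 endfacet
 facet normal 0.091 -0.762 -0.640
  outer loop
   vertex 3.9 1.3 4.0
   vertex 4.8 0.4 5.2
   vertex 1.4 3.1 1.5
  endloop
 endfacet
 facet normal 0.654 -0.127 -0.746
  outer loop
   vertex 3.9 1.3 4.0
   vertex 1.4 3.1 1.5
   vertex 3.5 5.7 2.9
  endloop
 endfacet
 facet normal 0.763 -0.091 -0.640
  outer loop
   vertex 3.9 1.3 4.0
   vertex 3.5 5.7 2.9
   vertex 4.8 0.4 5.2
  endloop
 endfacet
 facet normal -0.529 0.692 -0.491
  outer loop
   vertex 1.8 4.4 2.9
   vertex 3.5 5.7 2.9
   vertex 1.4 3.1 1.5
  endloop
 endfacet
 facet normal -0.269 -0.225 0.937
  outer loop
   vertex 1.5 5.6 5.5
   vertex 4.8 0.4 5.2
   vertex 2.6 4.7 5.6
  endloop
 endfacet
 facet normal -0.619 -0.431 0.657
  outer loop
   vertex 1.5 5.6 5.5
   vertex 2.0 2.9 4.2
   vertex 4.8 0.4 5.2
  endloop
 endfacet
 facet normal 0.543 0.713 0.445
  outer loop
   vertex 1.5 5.6 5.5
   vertex 2.6 4.7 5.6
   vertex 3.5 5.7 2.9
  endloop
 endfacet
 facet normal -0.557 0.728 -0.400
  outer loop
   vertex 1.5 5.6 5.5
   vertex 3.5 5.7 2.9
   vertex 1.8 4.4 2.9
  endloop
 endfacet
 facet normal -0.945 -0.267 0.190
  outer loop
   vertex 1.5 5.6 5.5
   vertex 1.4 3.1 1.5
   vertex 2.0 2.9 4.2
  endloop
 endfacet
 facet normal -0.707 0.607 -0.362
  outer loop
   vertex 1.5 5.6 5.5
   vertex 1.8 4.4 2.9
   vertex 1.4 3.1 1.5
  endloop
 endfacet
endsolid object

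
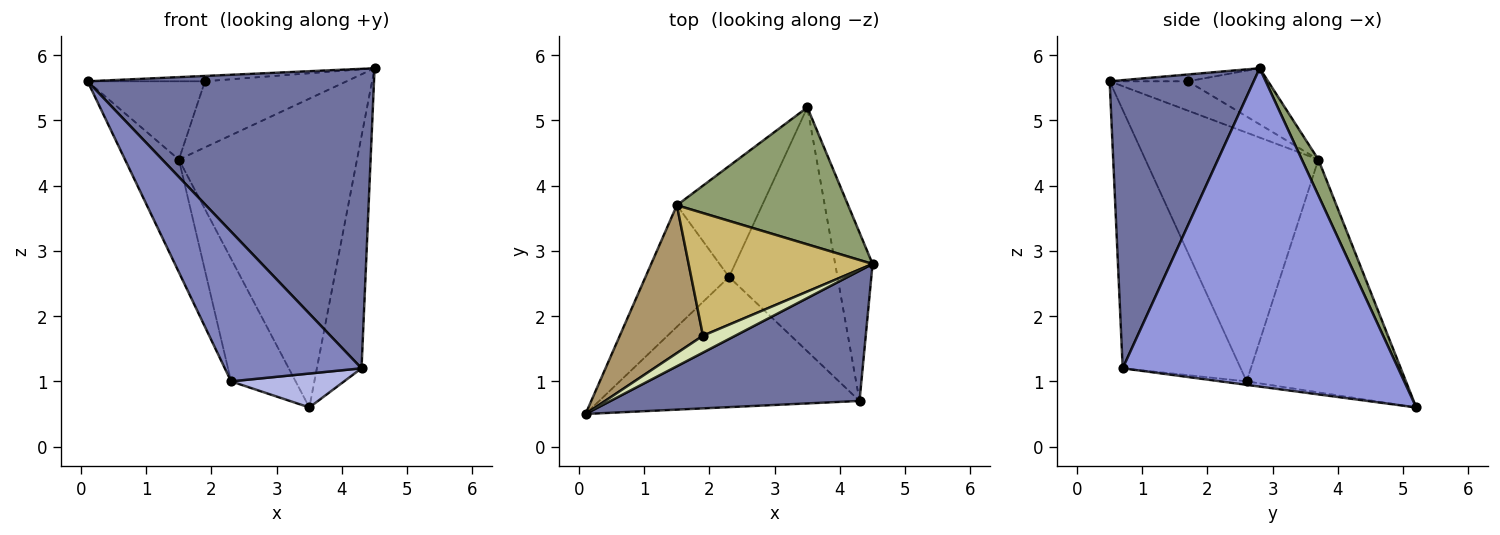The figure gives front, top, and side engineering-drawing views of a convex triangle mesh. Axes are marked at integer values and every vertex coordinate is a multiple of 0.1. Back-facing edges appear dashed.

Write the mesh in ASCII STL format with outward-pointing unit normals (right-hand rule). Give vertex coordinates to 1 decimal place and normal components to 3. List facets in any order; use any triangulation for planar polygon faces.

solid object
 facet normal 0.419 -0.833 0.362
  outer loop
   vertex 4.3 0.7 1.2
   vertex 4.5 2.8 5.8
   vertex 0.1 0.5 5.6
  endloop
 endfacet
 facet normal -0.546 -0.632 -0.550
  outer loop
   vertex 4.3 0.7 1.2
   vertex 0.1 0.5 5.6
   vertex 2.3 2.6 1.0
  endloop
 endfacet
 facet normal 0.981 0.159 -0.115
  outer loop
   vertex 4.3 0.7 1.2
   vertex 3.5 5.2 0.6
   vertex 4.5 2.8 5.8
  endloop
 endfacet
 facet normal -0.032 -0.138 -0.990
  outer loop
   vertex 4.3 0.7 1.2
   vertex 2.3 2.6 1.0
   vertex 3.5 5.2 0.6
  endloop
 endfacet
 facet normal 0.085 0.911 0.404
  outer loop
   vertex 1.5 3.7 4.4
   vertex 4.5 2.8 5.8
   vertex 3.5 5.2 0.6
  endloop
 endfacet
 facet normal -0.909 0.283 -0.306
  outer loop
   vertex 1.5 3.7 4.4
   vertex 2.3 2.6 1.0
   vertex 0.1 0.5 5.6
  endloop
 endfacet
 facet normal -0.878 0.356 -0.322
  outer loop
   vertex 1.5 3.7 4.4
   vertex 3.5 5.2 0.6
   vertex 2.3 2.6 1.0
  endloop
 endfacet
 facet normal -0.197 0.295 0.935
  outer loop
   vertex 1.9 1.7 5.6
   vertex 0.1 0.5 5.6
   vertex 4.5 2.8 5.8
  endloop
 endfacet
 facet normal -0.298 0.447 0.844
  outer loop
   vertex 1.9 1.7 5.6
   vertex 1.5 3.7 4.4
   vertex 0.1 0.5 5.6
  endloop
 endfacet
 facet normal -0.259 0.458 0.850
  outer loop
   vertex 1.9 1.7 5.6
   vertex 4.5 2.8 5.8
   vertex 1.5 3.7 4.4
  endloop
 endfacet
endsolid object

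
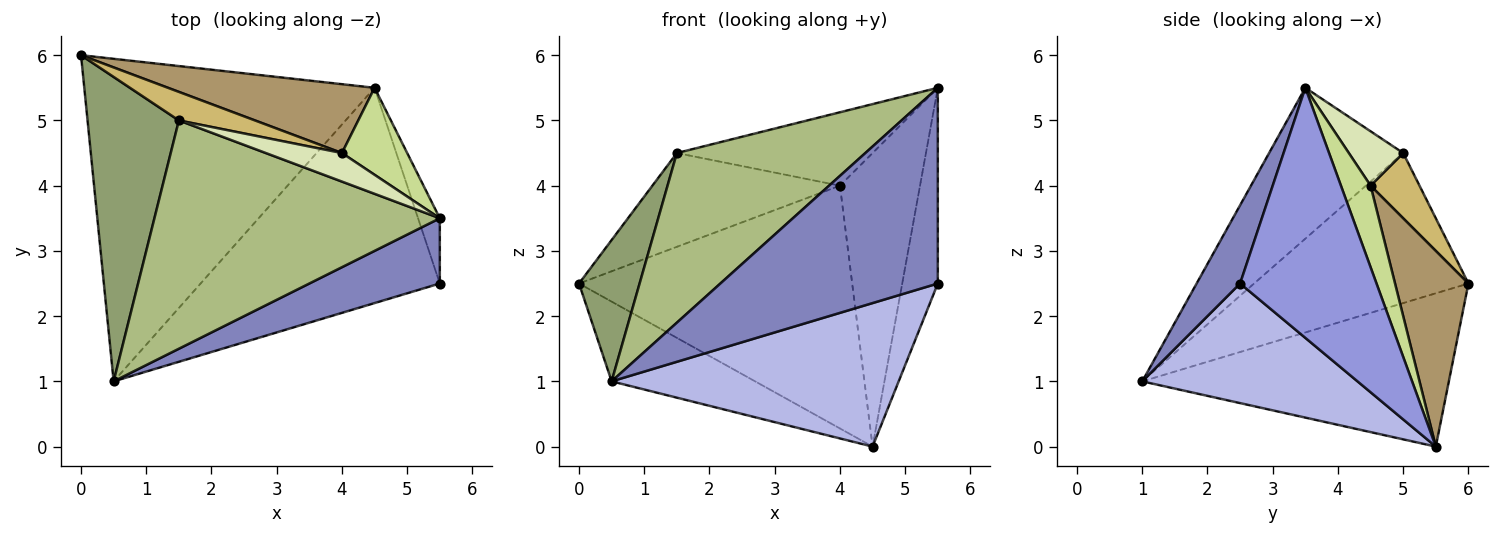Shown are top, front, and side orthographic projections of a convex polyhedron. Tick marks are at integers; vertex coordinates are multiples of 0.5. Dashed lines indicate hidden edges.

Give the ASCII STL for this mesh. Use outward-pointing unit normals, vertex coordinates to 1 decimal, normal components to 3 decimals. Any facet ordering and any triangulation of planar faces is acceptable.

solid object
 facet normal -0.456 0.214 -0.864
  outer loop
   vertex 4.5 5.5 0.0
   vertex 0.5 1.0 1.0
   vertex 0.0 6.0 2.5
  endloop
 endfacet
 facet normal 0.186 -0.932 0.311
  outer loop
   vertex 5.5 2.5 2.5
   vertex 5.5 3.5 5.5
   vertex 0.5 1.0 1.0
  endloop
 endfacet
 facet normal 0.964 0.252 -0.084
  outer loop
   vertex 5.5 2.5 2.5
   vertex 4.5 5.5 0.0
   vertex 5.5 3.5 5.5
  endloop
 endfacet
 facet normal 0.384 -0.512 -0.768
  outer loop
   vertex 5.5 2.5 2.5
   vertex 0.5 1.0 1.0
   vertex 4.5 5.5 0.0
  endloop
 endfacet
 facet normal -0.830 -0.235 0.505
  outer loop
   vertex 1.5 5.0 4.5
   vertex 0.0 6.0 2.5
   vertex 0.5 1.0 1.0
  endloop
 endfacet
 facet normal -0.391 -0.549 0.739
  outer loop
   vertex 1.5 5.0 4.5
   vertex 0.5 1.0 1.0
   vertex 5.5 3.5 5.5
  endloop
 endfacet
 facet normal 0.335 0.904 0.268
  outer loop
   vertex 4.0 4.5 4.0
   vertex 5.5 3.5 5.5
   vertex 4.5 5.5 0.0
  endloop
 endfacet
 facet normal 0.251 0.902 0.351
  outer loop
   vertex 4.0 4.5 4.0
   vertex 1.5 5.0 4.5
   vertex 5.5 3.5 5.5
  endloop
 endfacet
 facet normal 0.250 0.931 0.264
  outer loop
   vertex 4.0 4.5 4.0
   vertex 4.5 5.5 0.0
   vertex 0.0 6.0 2.5
  endloop
 endfacet
 facet normal 0.242 0.928 0.282
  outer loop
   vertex 4.0 4.5 4.0
   vertex 0.0 6.0 2.5
   vertex 1.5 5.0 4.5
  endloop
 endfacet
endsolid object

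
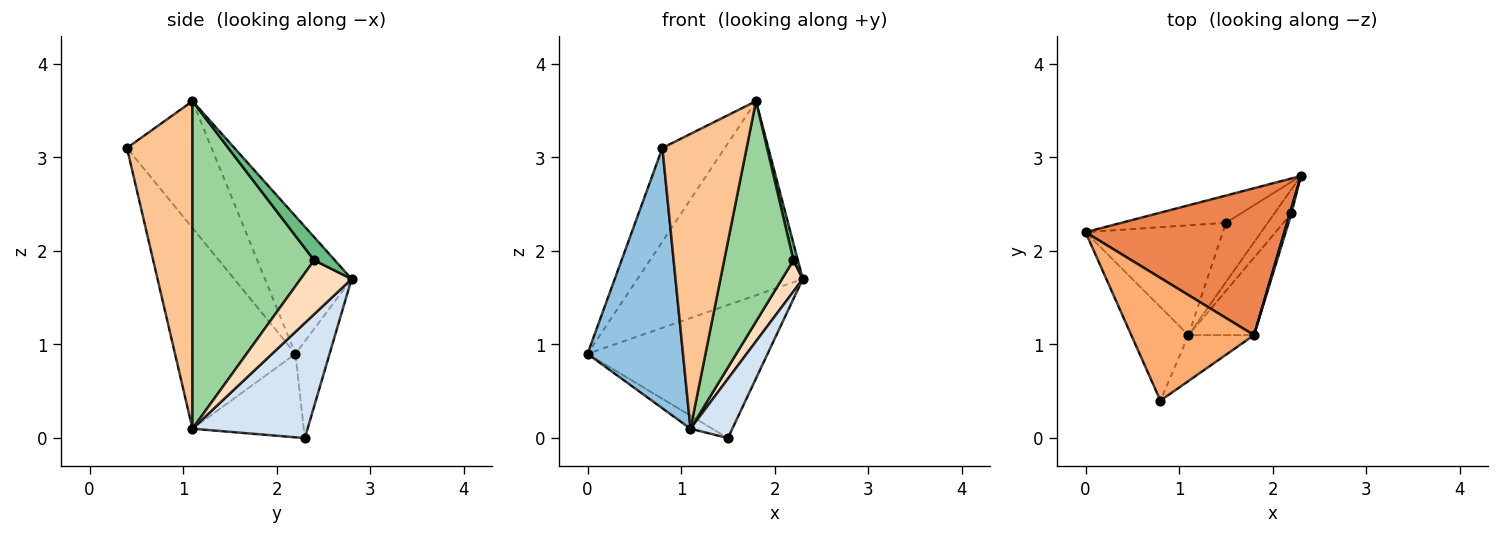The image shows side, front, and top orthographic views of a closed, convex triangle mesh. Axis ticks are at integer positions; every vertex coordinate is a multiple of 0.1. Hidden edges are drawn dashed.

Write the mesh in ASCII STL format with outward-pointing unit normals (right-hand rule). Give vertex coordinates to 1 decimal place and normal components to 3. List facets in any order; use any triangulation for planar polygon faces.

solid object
 facet normal -0.183 0.963 -0.197
  outer loop
   vertex 1.5 2.3 0.0
   vertex 0.0 2.2 0.9
   vertex 2.3 2.8 1.7
  endloop
 endfacet
 facet normal -0.765 -0.606 -0.218
  outer loop
   vertex 1.1 1.1 0.1
   vertex 0.8 0.4 3.1
   vertex 0.0 2.2 0.9
  endloop
 endfacet
 facet normal -0.517 0.101 -0.850
  outer loop
   vertex 1.1 1.1 0.1
   vertex 0.0 2.2 0.9
   vertex 1.5 2.3 0.0
  endloop
 endfacet
 facet normal 0.889 -0.323 -0.323
  outer loop
   vertex 1.1 1.1 0.1
   vertex 1.5 2.3 0.0
   vertex 2.3 2.8 1.7
  endloop
 endfacet
 facet normal -0.386 0.736 0.557
  outer loop
   vertex 1.8 1.1 3.6
   vertex 2.3 2.8 1.7
   vertex 0.0 2.2 0.9
  endloop
 endfacet
 facet normal -0.635 0.468 0.614
  outer loop
   vertex 1.8 1.1 3.6
   vertex 0.0 2.2 0.9
   vertex 0.8 0.4 3.1
  endloop
 endfacet
 facet normal 0.609 -0.783 -0.122
  outer loop
   vertex 1.8 1.1 3.6
   vertex 0.8 0.4 3.1
   vertex 1.1 1.1 0.1
  endloop
 endfacet
 facet normal 0.889 -0.363 -0.281
  outer loop
   vertex 2.2 2.4 1.9
   vertex 1.1 1.1 0.1
   vertex 2.3 2.8 1.7
  endloop
 endfacet
 facet normal 0.975 -0.209 0.070
  outer loop
   vertex 2.2 2.4 1.9
   vertex 2.3 2.8 1.7
   vertex 1.8 1.1 3.6
  endloop
 endfacet
 facet normal 0.856 -0.487 -0.171
  outer loop
   vertex 2.2 2.4 1.9
   vertex 1.8 1.1 3.6
   vertex 1.1 1.1 0.1
  endloop
 endfacet
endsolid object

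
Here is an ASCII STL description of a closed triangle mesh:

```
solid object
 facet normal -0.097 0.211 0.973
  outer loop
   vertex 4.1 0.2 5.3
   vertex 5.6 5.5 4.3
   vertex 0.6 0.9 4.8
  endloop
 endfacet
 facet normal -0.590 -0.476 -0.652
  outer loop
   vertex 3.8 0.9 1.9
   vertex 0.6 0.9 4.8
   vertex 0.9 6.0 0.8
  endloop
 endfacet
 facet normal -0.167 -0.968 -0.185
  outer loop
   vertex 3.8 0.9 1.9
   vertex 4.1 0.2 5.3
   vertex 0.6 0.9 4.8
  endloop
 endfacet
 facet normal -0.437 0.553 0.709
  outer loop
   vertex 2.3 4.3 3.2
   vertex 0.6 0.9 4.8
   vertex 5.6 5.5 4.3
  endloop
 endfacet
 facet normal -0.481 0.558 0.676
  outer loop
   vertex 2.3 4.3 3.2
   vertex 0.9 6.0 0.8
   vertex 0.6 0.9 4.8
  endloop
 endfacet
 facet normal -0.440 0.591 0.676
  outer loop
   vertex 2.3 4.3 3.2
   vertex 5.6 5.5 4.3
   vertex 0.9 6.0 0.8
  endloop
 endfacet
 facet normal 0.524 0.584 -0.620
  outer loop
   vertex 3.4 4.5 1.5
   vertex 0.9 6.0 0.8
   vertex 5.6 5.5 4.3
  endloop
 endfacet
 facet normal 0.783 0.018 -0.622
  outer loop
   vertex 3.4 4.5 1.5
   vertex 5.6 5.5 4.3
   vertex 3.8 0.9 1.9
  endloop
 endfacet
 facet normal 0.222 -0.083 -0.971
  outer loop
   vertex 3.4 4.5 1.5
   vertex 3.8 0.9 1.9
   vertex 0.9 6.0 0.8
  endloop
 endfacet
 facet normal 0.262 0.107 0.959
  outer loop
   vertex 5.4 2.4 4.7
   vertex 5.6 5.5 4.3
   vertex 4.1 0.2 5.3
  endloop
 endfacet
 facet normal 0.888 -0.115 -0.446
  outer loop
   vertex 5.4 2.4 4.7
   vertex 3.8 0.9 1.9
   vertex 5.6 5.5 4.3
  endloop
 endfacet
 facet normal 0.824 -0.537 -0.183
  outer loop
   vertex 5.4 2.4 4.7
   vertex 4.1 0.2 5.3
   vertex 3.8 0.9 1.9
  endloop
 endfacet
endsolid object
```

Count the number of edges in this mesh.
18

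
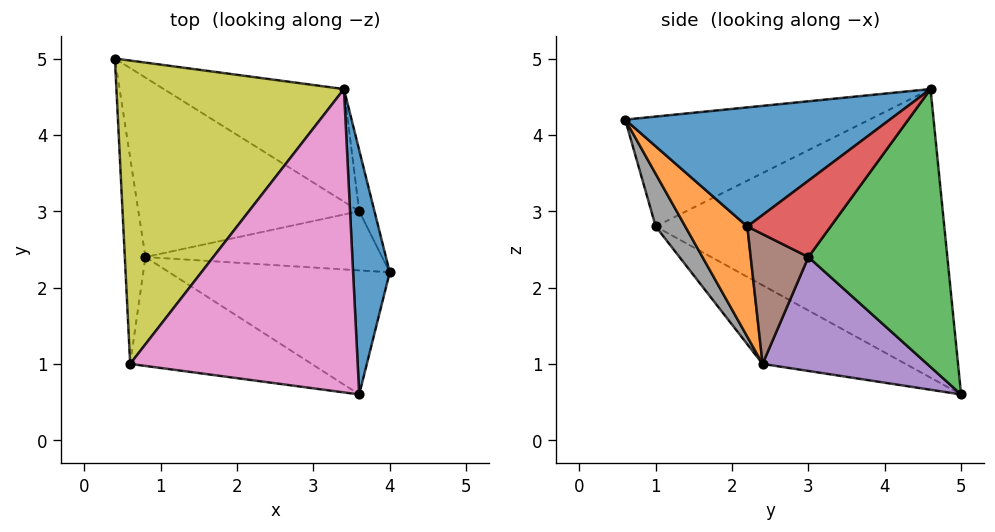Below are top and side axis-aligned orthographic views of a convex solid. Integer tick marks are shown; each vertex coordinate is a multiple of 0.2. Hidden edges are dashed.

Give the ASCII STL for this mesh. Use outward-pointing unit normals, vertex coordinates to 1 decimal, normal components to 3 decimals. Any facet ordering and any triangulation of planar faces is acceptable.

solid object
 facet normal 0.956 0.018 0.294
  outer loop
   vertex 3.6 0.6 4.2
   vertex 4.0 2.2 2.8
   vertex 3.4 4.6 4.6
  endloop
 endfacet
 facet normal 0.333 -0.667 -0.667
  outer loop
   vertex 0.8 2.4 1.0
   vertex 4.0 2.2 2.8
   vertex 3.6 0.6 4.2
  endloop
 endfacet
 facet normal 0.638 0.649 -0.414
  outer loop
   vertex 3.6 3.0 2.4
   vertex 0.4 5.0 0.6
   vertex 3.4 4.6 4.6
  endloop
 endfacet
 facet normal 0.913 0.365 -0.183
  outer loop
   vertex 3.6 3.0 2.4
   vertex 3.4 4.6 4.6
   vertex 4.0 2.2 2.8
  endloop
 endfacet
 facet normal 0.458 -0.066 -0.887
  outer loop
   vertex 3.6 3.0 2.4
   vertex 0.8 2.4 1.0
   vertex 0.4 5.0 0.6
  endloop
 endfacet
 facet normal 0.472 -0.194 -0.860
  outer loop
   vertex 3.6 3.0 2.4
   vertex 4.0 2.2 2.8
   vertex 0.8 2.4 1.0
  endloop
 endfacet
 facet normal -0.432 -0.111 0.895
  outer loop
   vertex 0.6 1.0 2.8
   vertex 3.6 0.6 4.2
   vertex 3.4 4.6 4.6
  endloop
 endfacet
 facet normal 0.172 -0.787 -0.593
  outer loop
   vertex 0.6 1.0 2.8
   vertex 0.8 2.4 1.0
   vertex 3.6 0.6 4.2
  endloop
 endfacet
 facet normal -0.752 0.288 0.593
  outer loop
   vertex 0.6 1.0 2.8
   vertex 3.4 4.6 4.6
   vertex 0.4 5.0 0.6
  endloop
 endfacet
 facet normal -0.951 -0.185 -0.249
  outer loop
   vertex 0.6 1.0 2.8
   vertex 0.4 5.0 0.6
   vertex 0.8 2.4 1.0
  endloop
 endfacet
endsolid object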